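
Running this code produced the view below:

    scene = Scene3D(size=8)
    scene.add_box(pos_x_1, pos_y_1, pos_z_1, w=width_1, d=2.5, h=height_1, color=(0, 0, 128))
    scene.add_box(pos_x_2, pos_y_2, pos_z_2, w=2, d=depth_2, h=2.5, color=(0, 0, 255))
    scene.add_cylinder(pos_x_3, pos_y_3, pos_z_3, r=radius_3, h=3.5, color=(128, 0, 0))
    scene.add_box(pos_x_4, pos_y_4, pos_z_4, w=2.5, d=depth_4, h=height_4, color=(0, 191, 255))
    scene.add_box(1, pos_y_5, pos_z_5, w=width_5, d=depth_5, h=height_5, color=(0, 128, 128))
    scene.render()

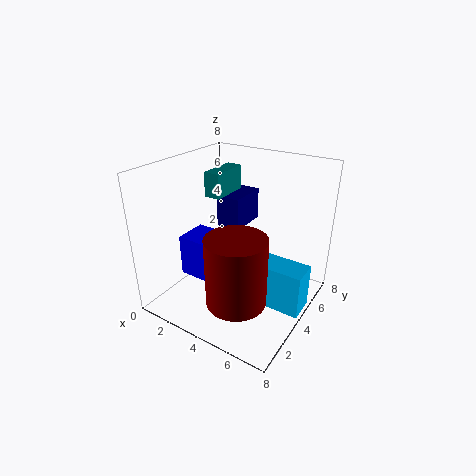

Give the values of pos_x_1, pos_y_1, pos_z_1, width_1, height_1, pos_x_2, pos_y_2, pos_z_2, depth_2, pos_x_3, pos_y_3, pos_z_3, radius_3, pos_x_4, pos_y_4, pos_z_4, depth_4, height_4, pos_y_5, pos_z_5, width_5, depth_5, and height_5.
pos_x_1 = 1.5, pos_y_1 = 5.5, pos_z_1 = 3.5, width_1 = 1.5, height_1 = 2, pos_x_2 = 0.5, pos_y_2 = 3, pos_z_2 = 1, depth_2 = 2, pos_x_3 = 5.5, pos_y_3 = 1.5, pos_z_3 = 2, radius_3 = 1.5, pos_x_4 = 5.5, pos_y_4 = 3.5, pos_z_4 = 0.5, depth_4 = 1.5, height_4 = 2.5, pos_y_5 = 5, pos_z_5 = 5.5, width_5 = 1, depth_5 = 2.5, height_5 = 1.5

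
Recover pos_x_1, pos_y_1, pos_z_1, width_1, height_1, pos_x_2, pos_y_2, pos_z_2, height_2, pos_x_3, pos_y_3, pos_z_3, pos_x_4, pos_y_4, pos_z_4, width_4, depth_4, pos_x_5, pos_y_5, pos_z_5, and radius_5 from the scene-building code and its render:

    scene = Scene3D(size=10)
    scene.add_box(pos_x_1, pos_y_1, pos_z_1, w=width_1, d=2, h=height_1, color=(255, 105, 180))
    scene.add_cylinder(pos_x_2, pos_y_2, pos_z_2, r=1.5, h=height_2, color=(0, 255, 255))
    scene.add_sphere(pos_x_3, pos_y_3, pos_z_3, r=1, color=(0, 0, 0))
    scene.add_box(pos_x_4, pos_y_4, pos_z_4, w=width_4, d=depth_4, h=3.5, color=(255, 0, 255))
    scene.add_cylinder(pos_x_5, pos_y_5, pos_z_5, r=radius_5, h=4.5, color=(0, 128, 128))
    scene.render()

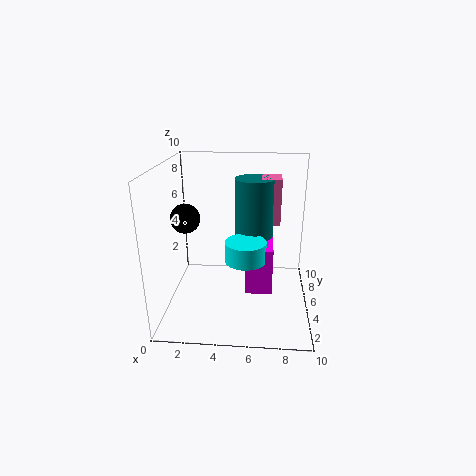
pos_x_1 = 6.5
pos_y_1 = 7.5
pos_z_1 = 5
width_1 = 1.5
height_1 = 3.5
pos_x_2 = 5.5
pos_y_2 = 5.5
pos_z_2 = 3
height_2 = 1.5
pos_x_3 = 1.5
pos_y_3 = 4.5
pos_z_3 = 6.5
pos_x_4 = 5.5
pos_y_4 = 5
pos_z_4 = 0.5
width_4 = 2
depth_4 = 3
pos_x_5 = 6
pos_y_5 = 8
pos_z_5 = 4
radius_5 = 1.5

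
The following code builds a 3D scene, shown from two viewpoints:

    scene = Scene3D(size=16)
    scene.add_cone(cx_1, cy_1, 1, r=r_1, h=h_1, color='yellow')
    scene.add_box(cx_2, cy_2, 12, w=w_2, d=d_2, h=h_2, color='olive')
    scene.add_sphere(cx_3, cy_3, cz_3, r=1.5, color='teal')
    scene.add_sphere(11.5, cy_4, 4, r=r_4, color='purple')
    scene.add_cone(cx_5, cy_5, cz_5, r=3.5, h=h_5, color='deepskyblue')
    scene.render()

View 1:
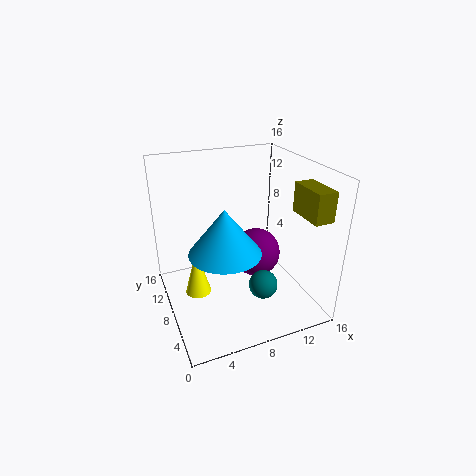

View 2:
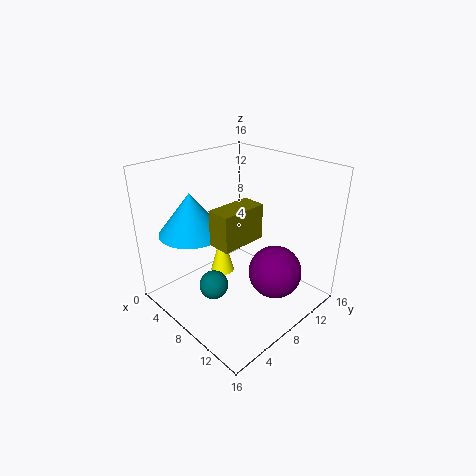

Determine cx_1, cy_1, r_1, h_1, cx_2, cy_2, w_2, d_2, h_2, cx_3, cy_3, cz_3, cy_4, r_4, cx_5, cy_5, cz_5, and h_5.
cx_1 = 3.5
cy_1 = 9.5
r_1 = 1.5
h_1 = 5.5
cx_2 = 12.5
cy_2 = 0.5
w_2 = 2
d_2 = 4
h_2 = 3
cx_3 = 9
cy_3 = 3.5
cz_3 = 4.5
cy_4 = 10.5
r_4 = 3
cx_5 = 5
cy_5 = 4
cz_5 = 9
h_5 = 4.5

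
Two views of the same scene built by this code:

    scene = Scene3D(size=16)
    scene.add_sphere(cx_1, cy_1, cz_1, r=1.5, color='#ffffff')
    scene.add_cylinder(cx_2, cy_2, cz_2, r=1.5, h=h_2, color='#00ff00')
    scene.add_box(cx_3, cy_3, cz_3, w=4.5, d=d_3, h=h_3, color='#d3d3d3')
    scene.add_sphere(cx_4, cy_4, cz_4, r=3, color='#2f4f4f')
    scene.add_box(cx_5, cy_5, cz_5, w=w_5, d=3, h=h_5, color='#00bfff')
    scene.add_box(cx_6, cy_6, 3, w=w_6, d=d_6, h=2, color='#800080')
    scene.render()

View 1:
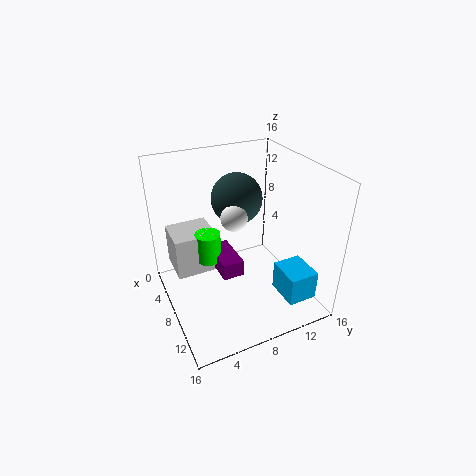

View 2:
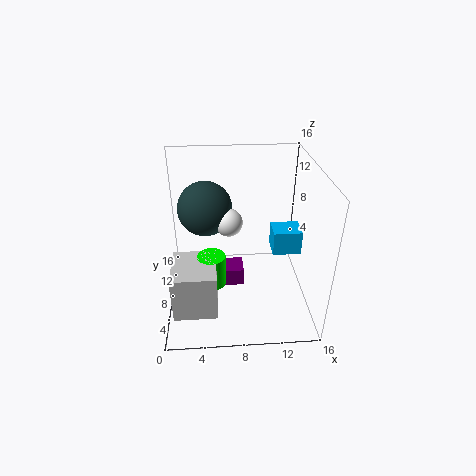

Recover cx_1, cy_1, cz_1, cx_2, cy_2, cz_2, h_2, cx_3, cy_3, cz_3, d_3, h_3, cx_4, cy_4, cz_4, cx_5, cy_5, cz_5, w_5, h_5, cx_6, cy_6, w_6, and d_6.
cx_1 = 7, cy_1 = 8, cz_1 = 10, cx_2 = 5, cy_2 = 5.5, cz_2 = 4, h_2 = 3.5, cx_3 = 1, cy_3 = 1.5, cz_3 = 2.5, d_3 = 5, h_3 = 5, cx_4 = 4.5, cy_4 = 9.5, cz_4 = 11, cx_5 = 12.5, cy_5 = 10, cz_5 = 4, w_5 = 3.5, h_5 = 3, cx_6 = 3.5, cy_6 = 6, w_6 = 5, d_6 = 2.5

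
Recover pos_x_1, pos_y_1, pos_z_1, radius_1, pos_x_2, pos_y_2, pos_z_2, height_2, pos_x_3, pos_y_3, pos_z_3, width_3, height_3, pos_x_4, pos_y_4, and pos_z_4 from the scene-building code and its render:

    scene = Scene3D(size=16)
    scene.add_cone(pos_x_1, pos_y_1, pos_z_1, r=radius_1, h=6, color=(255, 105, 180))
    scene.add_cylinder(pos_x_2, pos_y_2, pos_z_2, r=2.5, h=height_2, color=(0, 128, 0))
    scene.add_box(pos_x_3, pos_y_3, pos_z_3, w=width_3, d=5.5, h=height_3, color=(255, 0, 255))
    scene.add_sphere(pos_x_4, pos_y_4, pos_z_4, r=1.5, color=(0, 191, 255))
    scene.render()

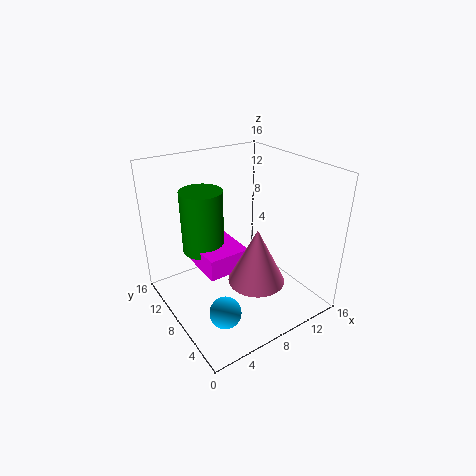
pos_x_1 = 8
pos_y_1 = 4.5
pos_z_1 = 4.5
radius_1 = 3
pos_x_2 = 6
pos_y_2 = 12.5
pos_z_2 = 5
height_2 = 7.5
pos_x_3 = 4.5
pos_y_3 = 8
pos_z_3 = 3.5
width_3 = 5
height_3 = 2.5
pos_x_4 = 2.5
pos_y_4 = 2
pos_z_4 = 4.5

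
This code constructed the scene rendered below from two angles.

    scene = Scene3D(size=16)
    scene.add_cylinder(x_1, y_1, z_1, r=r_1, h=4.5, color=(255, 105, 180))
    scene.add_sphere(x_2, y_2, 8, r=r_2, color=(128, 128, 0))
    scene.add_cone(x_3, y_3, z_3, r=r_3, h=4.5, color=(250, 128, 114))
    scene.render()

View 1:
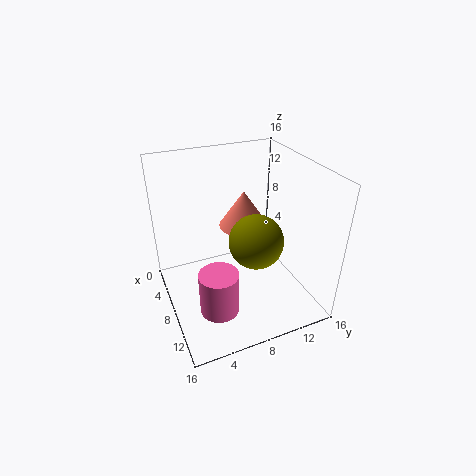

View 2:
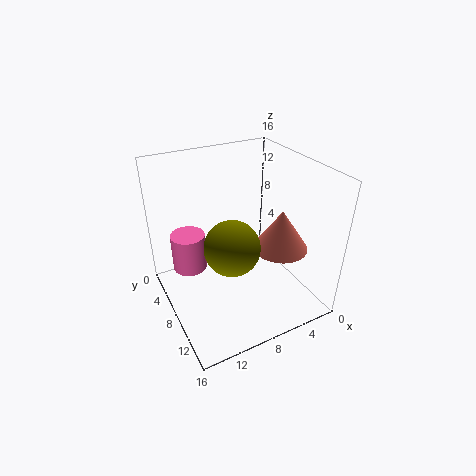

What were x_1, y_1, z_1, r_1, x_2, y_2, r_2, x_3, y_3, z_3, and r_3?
x_1 = 12.5; y_1 = 4; z_1 = 3; r_1 = 2; x_2 = 9.5; y_2 = 9.5; r_2 = 3; x_3 = 4; y_3 = 10.5; z_3 = 7; r_3 = 3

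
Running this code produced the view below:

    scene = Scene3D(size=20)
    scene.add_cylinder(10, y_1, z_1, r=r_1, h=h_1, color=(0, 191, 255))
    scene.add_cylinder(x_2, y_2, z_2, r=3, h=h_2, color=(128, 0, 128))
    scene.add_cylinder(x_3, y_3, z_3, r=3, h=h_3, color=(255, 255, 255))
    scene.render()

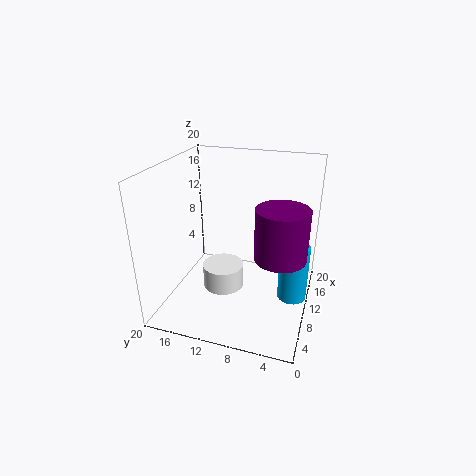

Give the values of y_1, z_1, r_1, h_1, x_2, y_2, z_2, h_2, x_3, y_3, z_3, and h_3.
y_1 = 2; z_1 = 2; r_1 = 2; h_1 = 8; x_2 = 4; y_2 = 3; z_2 = 11.5; h_2 = 6; x_3 = 10.5; y_3 = 12.5; z_3 = 1.5; h_3 = 3.5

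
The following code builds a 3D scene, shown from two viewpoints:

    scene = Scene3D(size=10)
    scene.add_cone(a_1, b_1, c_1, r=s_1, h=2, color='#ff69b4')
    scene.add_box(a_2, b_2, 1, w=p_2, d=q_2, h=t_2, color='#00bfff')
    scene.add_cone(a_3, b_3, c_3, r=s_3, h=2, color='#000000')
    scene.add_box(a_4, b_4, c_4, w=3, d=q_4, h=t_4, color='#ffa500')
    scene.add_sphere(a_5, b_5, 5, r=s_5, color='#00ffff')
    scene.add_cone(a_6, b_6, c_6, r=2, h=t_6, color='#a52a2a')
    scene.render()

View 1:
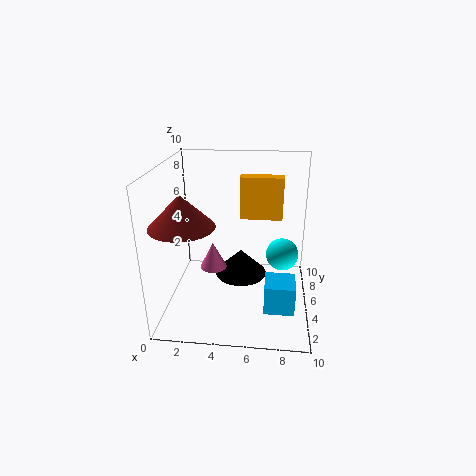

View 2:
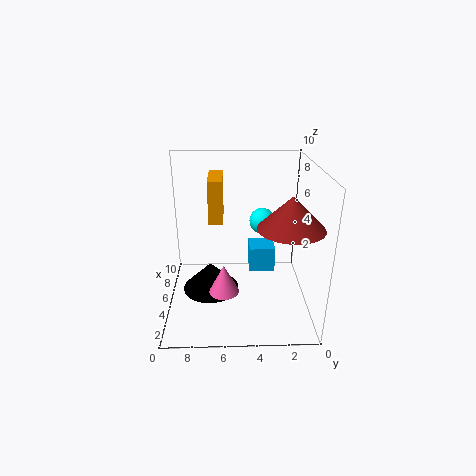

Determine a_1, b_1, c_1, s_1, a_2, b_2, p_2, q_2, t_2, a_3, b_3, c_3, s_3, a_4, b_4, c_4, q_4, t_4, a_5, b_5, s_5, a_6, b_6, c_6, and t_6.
a_1 = 3, b_1 = 6, c_1 = 2, s_1 = 1, a_2 = 7, b_2 = 2, p_2 = 2, q_2 = 2, t_2 = 2, a_3 = 5, b_3 = 7, c_3 = 1, s_3 = 2, a_4 = 5, b_4 = 6, c_4 = 6, q_4 = 1, t_4 = 3, a_5 = 8, b_5 = 3, s_5 = 1, a_6 = 2, b_6 = 2, c_6 = 7, t_6 = 2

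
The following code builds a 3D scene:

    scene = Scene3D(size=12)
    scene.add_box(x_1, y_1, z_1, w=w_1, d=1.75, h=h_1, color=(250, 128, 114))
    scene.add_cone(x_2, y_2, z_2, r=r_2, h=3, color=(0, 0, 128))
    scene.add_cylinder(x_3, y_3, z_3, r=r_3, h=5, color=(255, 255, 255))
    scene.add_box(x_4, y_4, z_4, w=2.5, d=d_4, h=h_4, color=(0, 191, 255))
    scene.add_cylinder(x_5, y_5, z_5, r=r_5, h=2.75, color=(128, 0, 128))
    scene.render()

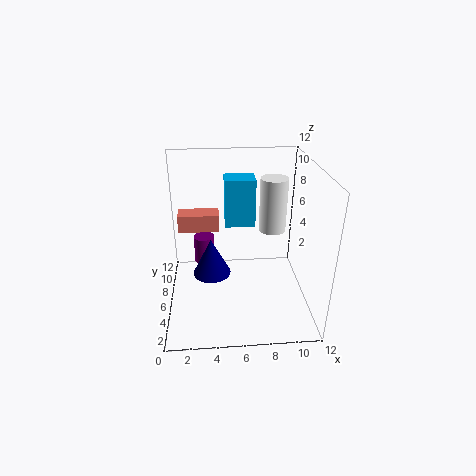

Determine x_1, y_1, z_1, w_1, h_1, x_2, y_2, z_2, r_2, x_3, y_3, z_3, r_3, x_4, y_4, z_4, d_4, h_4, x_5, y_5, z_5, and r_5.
x_1 = 1, y_1 = 7.25, z_1 = 6, w_1 = 3.5, h_1 = 1.5, x_2 = 3.75, y_2 = 4.5, z_2 = 3.75, r_2 = 1.5, x_3 = 9.5, y_3 = 9.25, z_3 = 5, r_3 = 1.25, x_4 = 5, y_4 = 6.5, z_4 = 6.75, d_4 = 2, h_4 = 4, x_5 = 3, y_5 = 10.75, z_5 = 1, r_5 = 1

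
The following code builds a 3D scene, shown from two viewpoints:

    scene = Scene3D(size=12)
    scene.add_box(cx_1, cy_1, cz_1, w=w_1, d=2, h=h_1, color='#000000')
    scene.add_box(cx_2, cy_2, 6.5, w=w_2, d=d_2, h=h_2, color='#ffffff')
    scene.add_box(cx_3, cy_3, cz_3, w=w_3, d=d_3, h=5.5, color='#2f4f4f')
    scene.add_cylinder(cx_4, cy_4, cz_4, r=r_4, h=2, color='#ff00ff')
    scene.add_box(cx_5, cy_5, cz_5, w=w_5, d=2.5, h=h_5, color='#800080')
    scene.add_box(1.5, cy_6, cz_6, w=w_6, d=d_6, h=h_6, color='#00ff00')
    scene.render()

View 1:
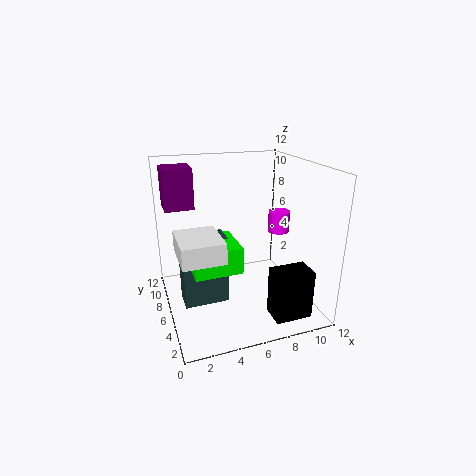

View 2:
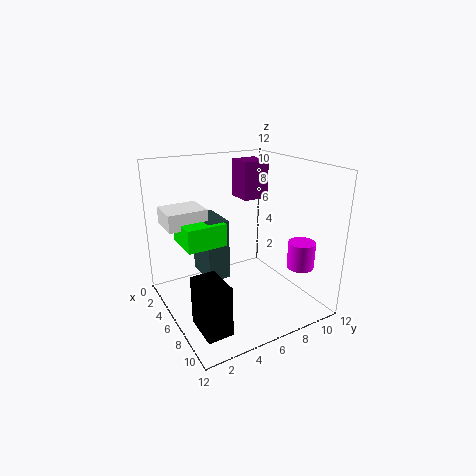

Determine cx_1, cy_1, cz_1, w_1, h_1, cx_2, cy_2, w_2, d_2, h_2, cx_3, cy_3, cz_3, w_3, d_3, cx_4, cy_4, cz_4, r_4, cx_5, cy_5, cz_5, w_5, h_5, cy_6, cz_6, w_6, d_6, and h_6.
cx_1 = 7.5
cy_1 = 1
cz_1 = 0.5
w_1 = 3
h_1 = 4
cx_2 = 0.5
cy_2 = 1
w_2 = 3
d_2 = 3.5
h_2 = 1.5
cx_3 = 1
cy_3 = 4
cz_3 = 1.5
w_3 = 3.5
d_3 = 2
cx_4 = 11
cy_4 = 8.5
cz_4 = 5
r_4 = 1
cx_5 = 0.5
cy_5 = 8.5
cz_5 = 8
w_5 = 2.5
h_5 = 3.5
cy_6 = 2
cz_6 = 5
w_6 = 3.5
d_6 = 3.5
h_6 = 2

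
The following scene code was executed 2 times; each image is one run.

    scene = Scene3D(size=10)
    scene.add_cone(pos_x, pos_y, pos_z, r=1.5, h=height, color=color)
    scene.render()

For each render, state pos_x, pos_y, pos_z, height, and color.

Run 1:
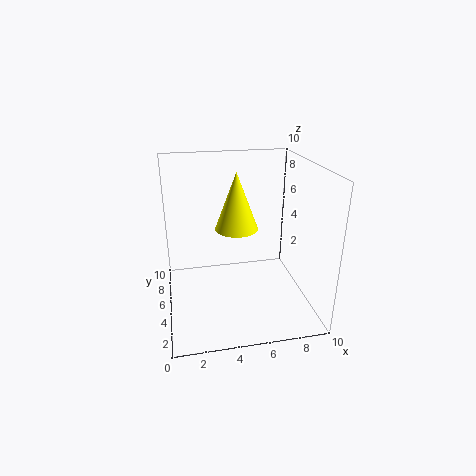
pos_x = 5
pos_y = 5.5
pos_z = 5.5
height = 4
color = 'yellow'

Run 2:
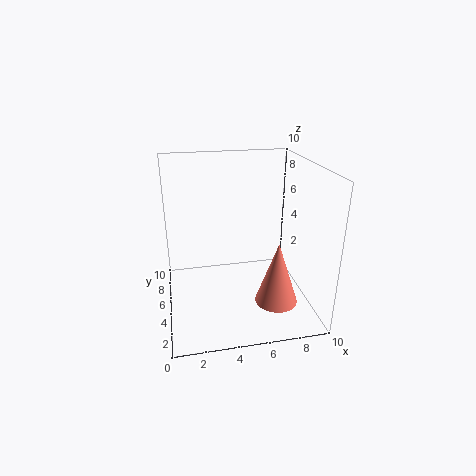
pos_x = 7.5
pos_y = 3.5
pos_z = 0.5
height = 4.5
color = 'salmon'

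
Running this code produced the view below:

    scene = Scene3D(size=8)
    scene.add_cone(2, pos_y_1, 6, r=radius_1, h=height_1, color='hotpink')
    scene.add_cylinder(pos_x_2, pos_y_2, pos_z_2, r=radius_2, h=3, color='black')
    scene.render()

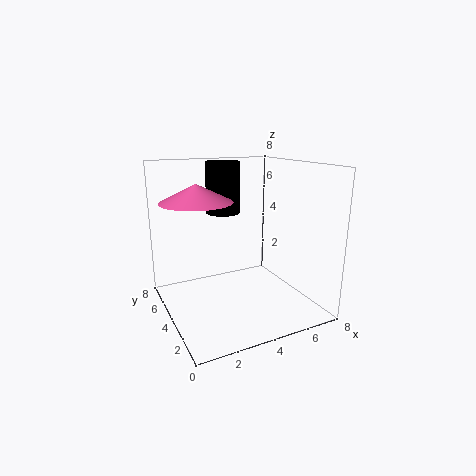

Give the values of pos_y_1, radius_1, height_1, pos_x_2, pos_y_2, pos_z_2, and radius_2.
pos_y_1 = 5; radius_1 = 2; height_1 = 1; pos_x_2 = 4; pos_y_2 = 6; pos_z_2 = 5; radius_2 = 1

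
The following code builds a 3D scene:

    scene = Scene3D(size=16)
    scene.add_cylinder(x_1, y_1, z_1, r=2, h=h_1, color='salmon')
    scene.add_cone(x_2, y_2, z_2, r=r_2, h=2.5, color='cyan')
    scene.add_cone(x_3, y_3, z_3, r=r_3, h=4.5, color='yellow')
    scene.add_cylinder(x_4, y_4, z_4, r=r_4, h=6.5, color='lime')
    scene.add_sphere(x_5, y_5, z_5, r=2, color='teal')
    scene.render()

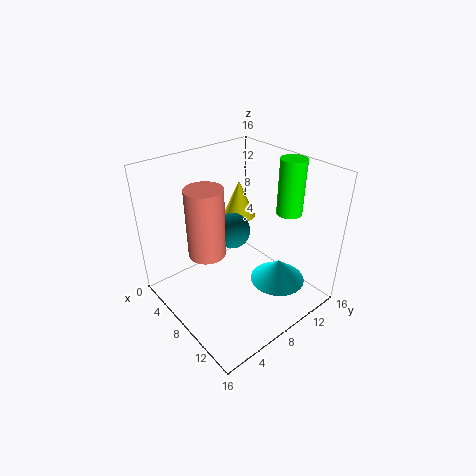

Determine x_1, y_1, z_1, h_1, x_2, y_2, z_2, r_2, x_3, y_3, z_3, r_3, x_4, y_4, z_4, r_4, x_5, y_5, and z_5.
x_1 = 7; y_1 = 4.5; z_1 = 7; h_1 = 7.5; x_2 = 12; y_2 = 10.5; z_2 = 3.5; r_2 = 3; x_3 = 4; y_3 = 11.5; z_3 = 8; r_3 = 2; x_4 = 9.5; y_4 = 14.5; z_4 = 9.5; r_4 = 1.5; x_5 = 7; y_5 = 8; z_5 = 8.5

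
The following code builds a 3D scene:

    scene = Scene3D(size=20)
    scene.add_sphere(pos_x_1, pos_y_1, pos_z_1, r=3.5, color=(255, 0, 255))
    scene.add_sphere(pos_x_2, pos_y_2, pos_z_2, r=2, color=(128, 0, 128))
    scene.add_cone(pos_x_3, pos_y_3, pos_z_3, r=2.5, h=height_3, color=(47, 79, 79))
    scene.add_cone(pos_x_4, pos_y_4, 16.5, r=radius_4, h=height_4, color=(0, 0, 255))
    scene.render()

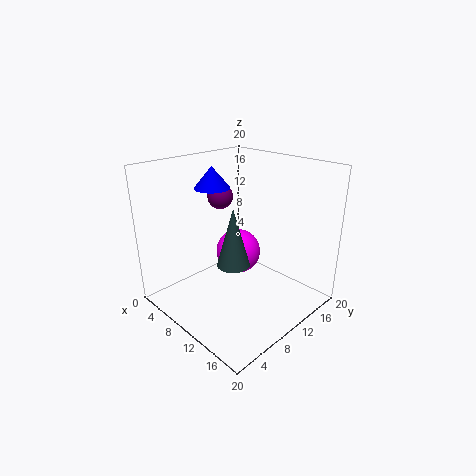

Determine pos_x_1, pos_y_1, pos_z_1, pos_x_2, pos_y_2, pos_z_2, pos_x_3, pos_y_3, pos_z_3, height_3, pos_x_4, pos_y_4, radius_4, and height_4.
pos_x_1 = 6; pos_y_1 = 14; pos_z_1 = 5; pos_x_2 = 2.5; pos_y_2 = 13.5; pos_z_2 = 13.5; pos_x_3 = 8; pos_y_3 = 11; pos_z_3 = 4.5; height_3 = 9; pos_x_4 = 6; pos_y_4 = 9; radius_4 = 2.5; height_4 = 3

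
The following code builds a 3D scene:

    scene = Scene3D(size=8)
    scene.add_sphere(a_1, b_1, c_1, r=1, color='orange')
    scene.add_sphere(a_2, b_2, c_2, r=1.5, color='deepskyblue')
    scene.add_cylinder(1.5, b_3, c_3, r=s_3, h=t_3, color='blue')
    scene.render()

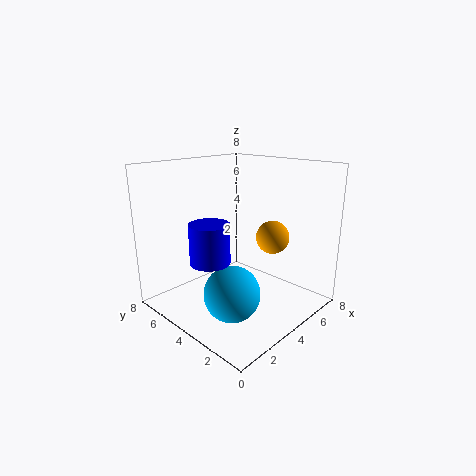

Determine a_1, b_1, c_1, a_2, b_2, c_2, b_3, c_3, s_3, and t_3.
a_1 = 6.5, b_1 = 3.5, c_1 = 3.5, a_2 = 2.5, b_2 = 3, c_2 = 1.5, b_3 = 3.5, c_3 = 3.5, s_3 = 1, t_3 = 2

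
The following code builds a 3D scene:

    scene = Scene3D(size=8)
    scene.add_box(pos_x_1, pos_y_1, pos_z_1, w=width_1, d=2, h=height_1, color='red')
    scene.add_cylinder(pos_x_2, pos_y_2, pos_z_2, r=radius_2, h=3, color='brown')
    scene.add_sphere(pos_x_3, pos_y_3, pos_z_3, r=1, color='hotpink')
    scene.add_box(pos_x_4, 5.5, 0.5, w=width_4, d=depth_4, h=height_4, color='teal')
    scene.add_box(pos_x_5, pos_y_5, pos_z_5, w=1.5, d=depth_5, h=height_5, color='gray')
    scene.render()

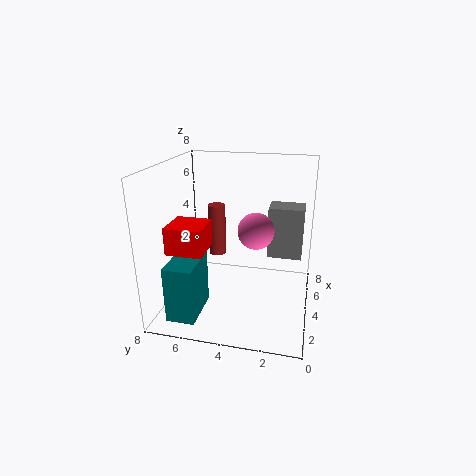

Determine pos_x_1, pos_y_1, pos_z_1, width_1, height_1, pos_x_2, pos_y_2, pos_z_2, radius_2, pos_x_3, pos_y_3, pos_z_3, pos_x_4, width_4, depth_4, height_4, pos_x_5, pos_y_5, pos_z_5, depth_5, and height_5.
pos_x_1 = 2, pos_y_1 = 5.5, pos_z_1 = 3.5, width_1 = 2, height_1 = 1.5, pos_x_2 = 5, pos_y_2 = 5.5, pos_z_2 = 2.5, radius_2 = 0.5, pos_x_3 = 4, pos_y_3 = 3, pos_z_3 = 4.5, pos_x_4 = 0.5, width_4 = 2.5, depth_4 = 1.5, height_4 = 3, pos_x_5 = 5, pos_y_5 = 0.5, pos_z_5 = 2.5, depth_5 = 2, height_5 = 3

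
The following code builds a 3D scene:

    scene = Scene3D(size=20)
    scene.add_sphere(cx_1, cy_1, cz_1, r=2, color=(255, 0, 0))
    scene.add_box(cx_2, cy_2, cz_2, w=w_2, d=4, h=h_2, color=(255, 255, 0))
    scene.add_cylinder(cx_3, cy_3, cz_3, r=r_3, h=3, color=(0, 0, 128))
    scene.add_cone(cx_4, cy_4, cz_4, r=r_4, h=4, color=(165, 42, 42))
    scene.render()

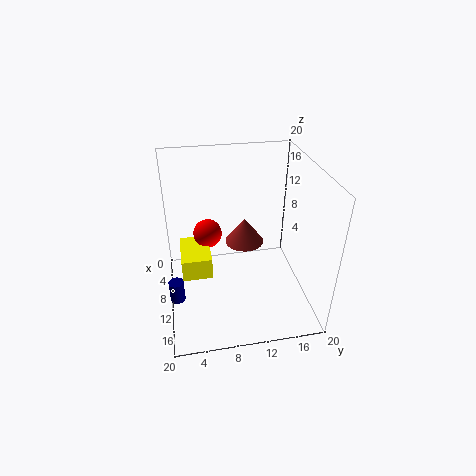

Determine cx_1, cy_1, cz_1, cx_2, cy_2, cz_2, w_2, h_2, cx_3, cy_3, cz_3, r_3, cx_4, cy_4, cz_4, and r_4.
cx_1 = 8; cy_1 = 6; cz_1 = 10; cx_2 = 7; cy_2 = 2; cz_2 = 6; w_2 = 6; h_2 = 3; cx_3 = 13; cy_3 = 1; cz_3 = 3; r_3 = 1; cx_4 = 5; cy_4 = 12; cz_4 = 6; r_4 = 3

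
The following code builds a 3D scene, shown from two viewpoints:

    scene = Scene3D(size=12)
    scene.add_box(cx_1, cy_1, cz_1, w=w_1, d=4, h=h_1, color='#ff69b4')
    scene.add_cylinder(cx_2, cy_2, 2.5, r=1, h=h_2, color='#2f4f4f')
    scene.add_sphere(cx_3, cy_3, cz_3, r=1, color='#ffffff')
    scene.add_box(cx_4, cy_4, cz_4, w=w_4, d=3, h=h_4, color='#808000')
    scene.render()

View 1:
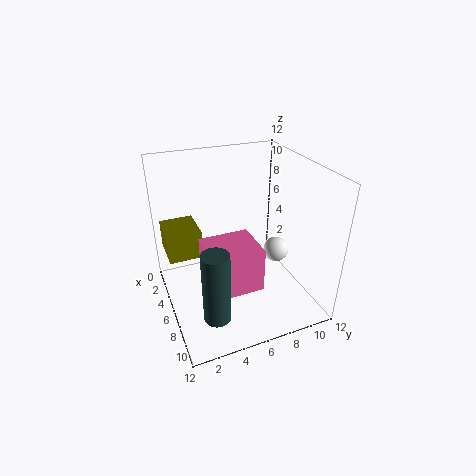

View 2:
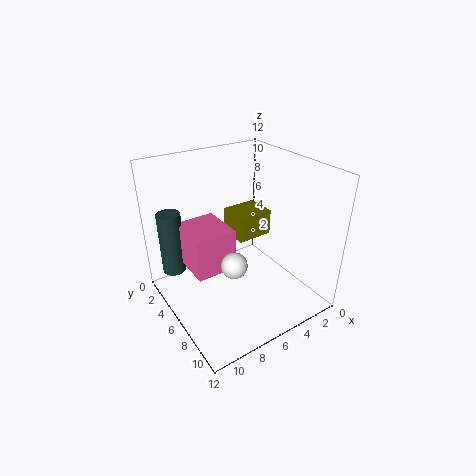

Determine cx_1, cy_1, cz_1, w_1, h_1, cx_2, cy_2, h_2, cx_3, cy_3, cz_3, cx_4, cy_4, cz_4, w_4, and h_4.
cx_1 = 6.5, cy_1 = 2.5, cz_1 = 3.5, w_1 = 3.5, h_1 = 3.5, cx_2 = 10.5, cy_2 = 2.5, h_2 = 5.5, cx_3 = 8, cy_3 = 8.5, cz_3 = 5.5, cx_4 = 0.5, cy_4 = 0.5, cz_4 = 3.5, w_4 = 3.5, h_4 = 2.5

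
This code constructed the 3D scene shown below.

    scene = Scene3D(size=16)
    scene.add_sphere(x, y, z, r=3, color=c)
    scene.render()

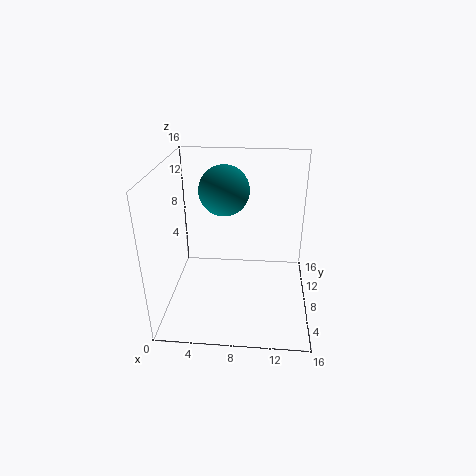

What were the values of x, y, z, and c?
x = 6
y = 12
z = 12
c = 'teal'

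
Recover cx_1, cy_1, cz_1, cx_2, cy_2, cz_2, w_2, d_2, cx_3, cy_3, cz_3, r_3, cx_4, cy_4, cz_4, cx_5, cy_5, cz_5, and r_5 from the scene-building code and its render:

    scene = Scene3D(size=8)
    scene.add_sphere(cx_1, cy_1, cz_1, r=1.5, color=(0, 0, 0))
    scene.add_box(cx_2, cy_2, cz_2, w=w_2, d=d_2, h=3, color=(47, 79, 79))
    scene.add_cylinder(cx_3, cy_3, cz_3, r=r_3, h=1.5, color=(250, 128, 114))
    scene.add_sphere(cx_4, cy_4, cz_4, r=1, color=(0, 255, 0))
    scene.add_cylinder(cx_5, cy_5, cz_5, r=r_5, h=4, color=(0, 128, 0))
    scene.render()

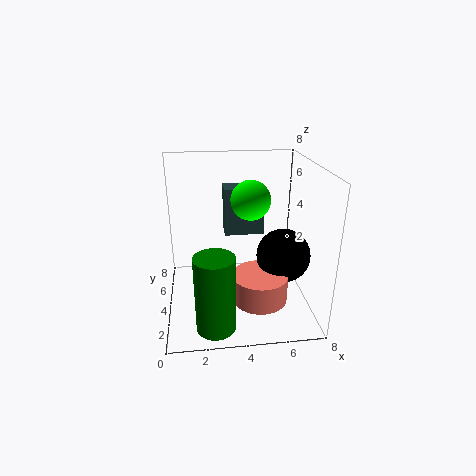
cx_1 = 6.5
cy_1 = 3.5
cz_1 = 3
cx_2 = 3.5
cy_2 = 6.5
cz_2 = 3
w_2 = 2.5
d_2 = 1.5
cx_3 = 5
cy_3 = 2.5
cz_3 = 1
r_3 = 1.5
cx_4 = 4.5
cy_4 = 3
cz_4 = 6.5
cx_5 = 2.5
cy_5 = 1
cz_5 = 0.5
r_5 = 1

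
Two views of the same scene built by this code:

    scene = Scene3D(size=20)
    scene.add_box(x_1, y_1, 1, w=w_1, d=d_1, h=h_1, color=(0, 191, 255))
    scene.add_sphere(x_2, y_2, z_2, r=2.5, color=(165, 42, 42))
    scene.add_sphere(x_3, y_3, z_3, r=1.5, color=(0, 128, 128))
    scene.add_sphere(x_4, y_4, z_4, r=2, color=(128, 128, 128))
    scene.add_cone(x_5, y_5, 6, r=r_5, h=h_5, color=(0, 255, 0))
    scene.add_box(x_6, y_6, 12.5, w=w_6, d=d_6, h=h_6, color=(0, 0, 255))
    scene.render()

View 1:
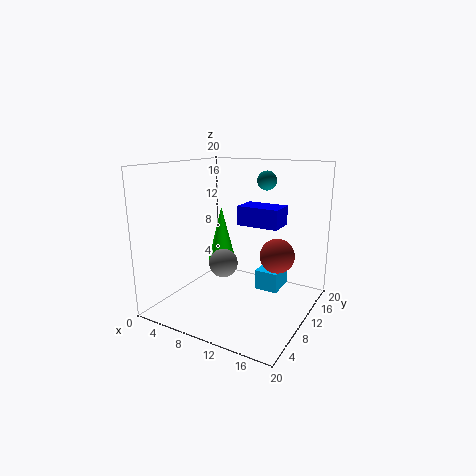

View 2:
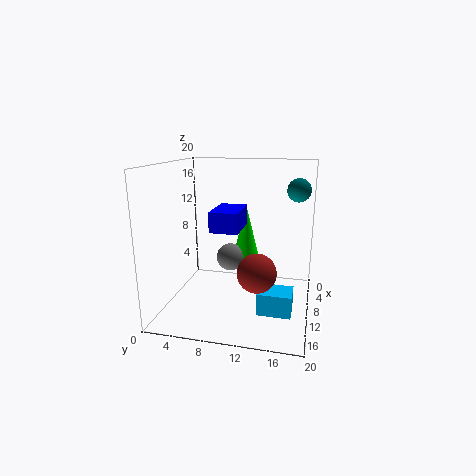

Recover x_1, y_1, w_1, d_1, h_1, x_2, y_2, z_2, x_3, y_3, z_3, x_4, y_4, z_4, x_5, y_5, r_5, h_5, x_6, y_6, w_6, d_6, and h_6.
x_1 = 11
y_1 = 13.5
w_1 = 3.5
d_1 = 4.5
h_1 = 3
x_2 = 14.5
y_2 = 13.5
z_2 = 7
x_3 = 10.5
y_3 = 18
z_3 = 17
x_4 = 8.5
y_4 = 8.5
z_4 = 6.5
x_5 = 7
y_5 = 10.5
r_5 = 2
h_5 = 8
x_6 = 11
y_6 = 8
w_6 = 5.5
d_6 = 3.5
h_6 = 2.5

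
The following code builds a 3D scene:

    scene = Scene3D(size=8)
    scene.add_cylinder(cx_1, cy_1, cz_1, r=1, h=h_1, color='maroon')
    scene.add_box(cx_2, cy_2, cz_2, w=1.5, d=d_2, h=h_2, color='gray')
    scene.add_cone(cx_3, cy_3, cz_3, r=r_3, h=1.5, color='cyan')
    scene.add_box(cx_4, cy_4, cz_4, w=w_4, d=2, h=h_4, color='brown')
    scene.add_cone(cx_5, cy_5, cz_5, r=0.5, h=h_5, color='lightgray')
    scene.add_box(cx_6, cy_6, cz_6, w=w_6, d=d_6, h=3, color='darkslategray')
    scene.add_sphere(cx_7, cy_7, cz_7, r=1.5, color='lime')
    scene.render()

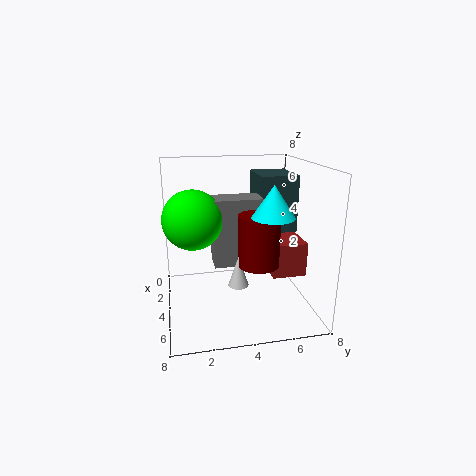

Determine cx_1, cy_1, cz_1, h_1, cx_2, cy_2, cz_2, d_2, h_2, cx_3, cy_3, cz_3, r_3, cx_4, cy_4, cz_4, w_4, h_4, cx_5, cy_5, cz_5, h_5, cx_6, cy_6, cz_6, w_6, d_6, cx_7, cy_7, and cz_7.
cx_1 = 6.5; cy_1 = 4.5; cz_1 = 3.5; h_1 = 2.5; cx_2 = 4; cy_2 = 2.5; cz_2 = 3; d_2 = 2.5; h_2 = 3.5; cx_3 = 7; cy_3 = 5; cz_3 = 6; r_3 = 1; cx_4 = 2; cy_4 = 6; cz_4 = 1.5; w_4 = 2.5; h_4 = 2; cx_5 = 6.5; cy_5 = 3.5; cz_5 = 2.5; h_5 = 1.5; cx_6 = 2.5; cy_6 = 5; cz_6 = 4.5; w_6 = 2.5; d_6 = 2; cx_7 = 5; cy_7 = 1.5; cz_7 = 5.5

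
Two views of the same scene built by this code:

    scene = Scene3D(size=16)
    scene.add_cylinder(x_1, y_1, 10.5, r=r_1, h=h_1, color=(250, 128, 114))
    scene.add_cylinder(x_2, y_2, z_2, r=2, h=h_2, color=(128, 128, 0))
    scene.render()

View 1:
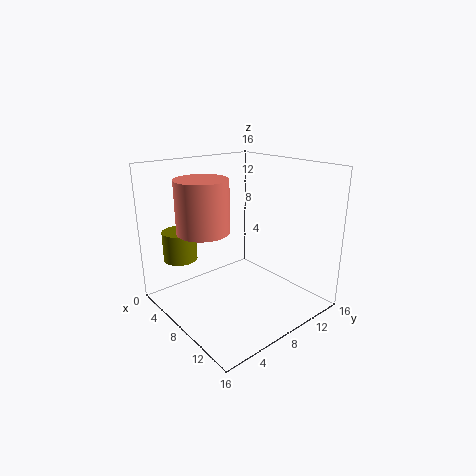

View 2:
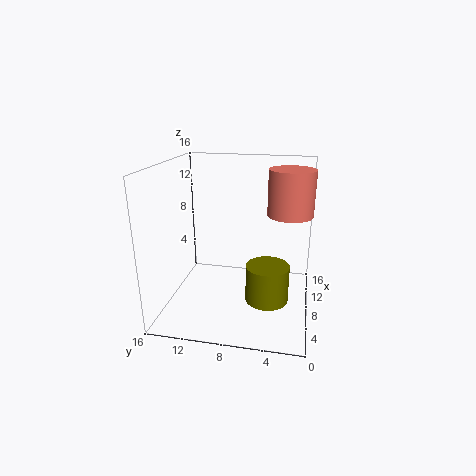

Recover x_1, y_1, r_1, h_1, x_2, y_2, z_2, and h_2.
x_1 = 9.5
y_1 = 2.5
r_1 = 2.5
h_1 = 5
x_2 = 2
y_2 = 4
z_2 = 4.5
h_2 = 3.5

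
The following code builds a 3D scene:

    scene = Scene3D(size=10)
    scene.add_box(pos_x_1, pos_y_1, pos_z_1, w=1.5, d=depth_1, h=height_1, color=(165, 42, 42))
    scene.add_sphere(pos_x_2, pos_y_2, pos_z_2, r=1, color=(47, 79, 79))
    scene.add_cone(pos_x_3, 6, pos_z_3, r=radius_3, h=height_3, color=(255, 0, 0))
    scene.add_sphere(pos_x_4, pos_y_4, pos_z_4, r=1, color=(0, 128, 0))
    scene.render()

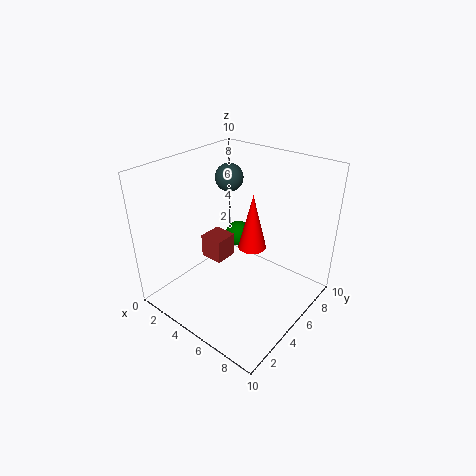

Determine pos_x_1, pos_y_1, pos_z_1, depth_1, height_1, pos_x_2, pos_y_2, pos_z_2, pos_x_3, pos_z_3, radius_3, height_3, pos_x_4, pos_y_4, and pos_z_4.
pos_x_1 = 4; pos_y_1 = 2.5; pos_z_1 = 4.5; depth_1 = 1.5; height_1 = 1.5; pos_x_2 = 3; pos_y_2 = 6.5; pos_z_2 = 8.5; pos_x_3 = 5.5; pos_z_3 = 4; radius_3 = 1; height_3 = 4; pos_x_4 = 3; pos_y_4 = 7.5; pos_z_4 = 3.5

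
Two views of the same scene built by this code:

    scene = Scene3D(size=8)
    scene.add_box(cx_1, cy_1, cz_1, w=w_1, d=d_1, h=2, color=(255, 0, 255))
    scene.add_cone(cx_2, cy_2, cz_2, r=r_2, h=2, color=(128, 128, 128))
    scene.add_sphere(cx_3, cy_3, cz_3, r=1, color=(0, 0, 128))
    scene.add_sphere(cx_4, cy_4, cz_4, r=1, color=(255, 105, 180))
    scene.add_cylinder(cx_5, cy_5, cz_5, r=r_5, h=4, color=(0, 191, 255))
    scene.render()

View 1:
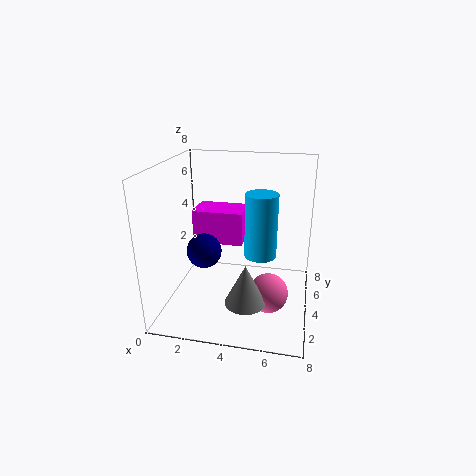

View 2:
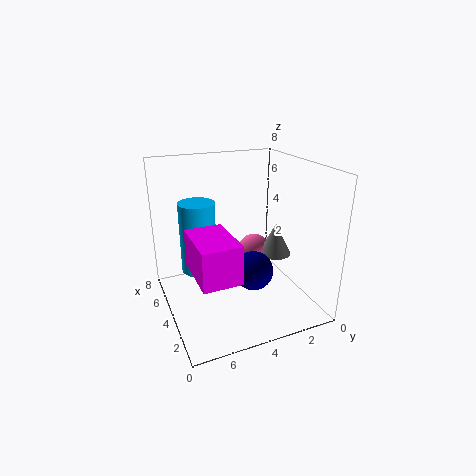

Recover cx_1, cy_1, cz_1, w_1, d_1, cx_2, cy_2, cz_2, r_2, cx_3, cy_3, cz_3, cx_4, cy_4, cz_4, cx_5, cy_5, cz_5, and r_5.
cx_1 = 1
cy_1 = 5
cz_1 = 3
w_1 = 3
d_1 = 2
cx_2 = 5
cy_2 = 1
cz_2 = 2
r_2 = 1
cx_3 = 2
cy_3 = 4
cz_3 = 3
cx_4 = 6
cy_4 = 2
cz_4 = 2
cx_5 = 5
cy_5 = 6
cz_5 = 2
r_5 = 1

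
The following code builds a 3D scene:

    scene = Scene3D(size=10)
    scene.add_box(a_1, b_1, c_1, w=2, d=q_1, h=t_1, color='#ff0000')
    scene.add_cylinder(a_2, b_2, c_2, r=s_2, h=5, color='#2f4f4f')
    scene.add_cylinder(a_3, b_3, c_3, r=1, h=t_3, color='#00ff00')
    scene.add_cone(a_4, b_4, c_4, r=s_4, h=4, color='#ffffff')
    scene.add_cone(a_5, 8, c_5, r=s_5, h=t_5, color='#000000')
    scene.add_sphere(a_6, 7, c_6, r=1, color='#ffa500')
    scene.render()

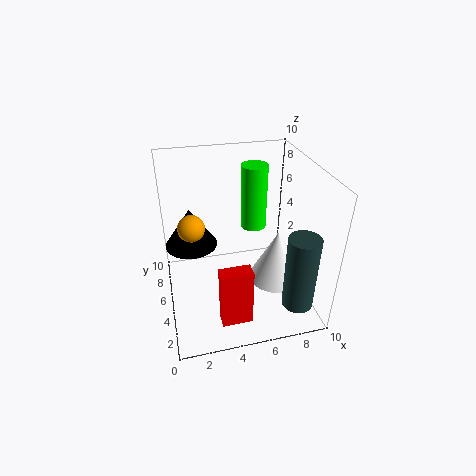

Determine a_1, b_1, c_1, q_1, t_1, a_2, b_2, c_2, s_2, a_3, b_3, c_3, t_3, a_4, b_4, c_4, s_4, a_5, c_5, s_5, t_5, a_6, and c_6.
a_1 = 3
b_1 = 1
c_1 = 1
q_1 = 1
t_1 = 4
a_2 = 8
b_2 = 1
c_2 = 2
s_2 = 1
a_3 = 7
b_3 = 8
c_3 = 4
t_3 = 5
a_4 = 8
b_4 = 5
c_4 = 1
s_4 = 2
a_5 = 2
c_5 = 3
s_5 = 2
t_5 = 3
a_6 = 2
c_6 = 5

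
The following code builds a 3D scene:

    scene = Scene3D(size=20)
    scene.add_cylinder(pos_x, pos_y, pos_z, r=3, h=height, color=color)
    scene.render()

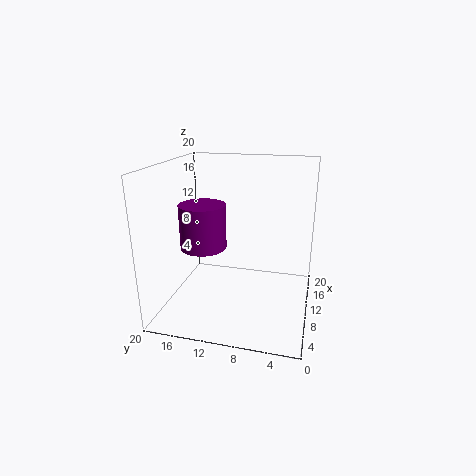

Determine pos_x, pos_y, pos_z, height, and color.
pos_x = 6.5
pos_y = 13.75
pos_z = 9.75
height = 5.75
color = 'purple'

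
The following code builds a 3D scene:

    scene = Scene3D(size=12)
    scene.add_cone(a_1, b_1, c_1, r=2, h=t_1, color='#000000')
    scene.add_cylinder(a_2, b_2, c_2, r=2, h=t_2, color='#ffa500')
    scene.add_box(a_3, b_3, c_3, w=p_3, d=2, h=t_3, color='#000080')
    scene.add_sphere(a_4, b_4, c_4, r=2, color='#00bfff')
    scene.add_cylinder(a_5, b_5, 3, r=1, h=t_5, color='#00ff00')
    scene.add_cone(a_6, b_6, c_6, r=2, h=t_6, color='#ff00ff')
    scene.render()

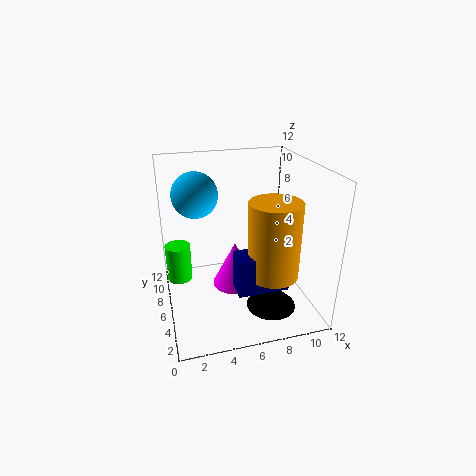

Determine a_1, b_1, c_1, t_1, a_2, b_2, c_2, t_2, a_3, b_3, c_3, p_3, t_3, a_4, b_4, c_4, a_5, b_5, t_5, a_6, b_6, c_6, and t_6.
a_1 = 8; b_1 = 3; c_1 = 1; t_1 = 2; a_2 = 8; b_2 = 3; c_2 = 4; t_2 = 6; a_3 = 5; b_3 = 2; c_3 = 3; p_3 = 4; t_3 = 3; a_4 = 3; b_4 = 9; c_4 = 9; a_5 = 1; b_5 = 6; t_5 = 3; a_6 = 6; b_6 = 7; c_6 = 1; t_6 = 4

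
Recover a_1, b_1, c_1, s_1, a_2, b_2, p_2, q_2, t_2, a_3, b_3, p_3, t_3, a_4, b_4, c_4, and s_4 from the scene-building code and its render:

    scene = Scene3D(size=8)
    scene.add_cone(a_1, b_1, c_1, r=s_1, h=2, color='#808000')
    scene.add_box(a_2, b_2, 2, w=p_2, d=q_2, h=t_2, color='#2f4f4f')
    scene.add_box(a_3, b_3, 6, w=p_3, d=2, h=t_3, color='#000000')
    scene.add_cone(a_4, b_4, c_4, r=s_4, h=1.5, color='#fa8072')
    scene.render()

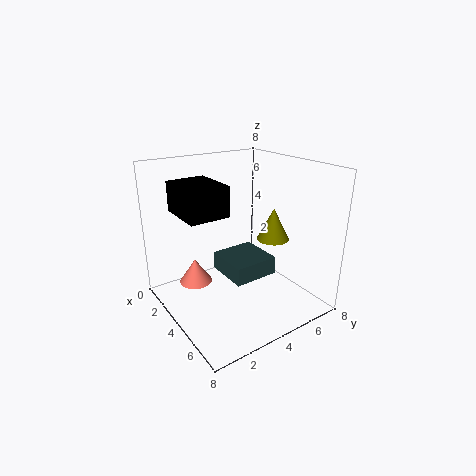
a_1 = 3.5, b_1 = 7, c_1 = 3, s_1 = 1, a_2 = 3, b_2 = 3, p_2 = 2.5, q_2 = 2.5, t_2 = 1, a_3 = 3, b_3 = 0.5, p_3 = 2.5, t_3 = 1.5, a_4 = 1.5, b_4 = 2.5, c_4 = 0.5, s_4 = 1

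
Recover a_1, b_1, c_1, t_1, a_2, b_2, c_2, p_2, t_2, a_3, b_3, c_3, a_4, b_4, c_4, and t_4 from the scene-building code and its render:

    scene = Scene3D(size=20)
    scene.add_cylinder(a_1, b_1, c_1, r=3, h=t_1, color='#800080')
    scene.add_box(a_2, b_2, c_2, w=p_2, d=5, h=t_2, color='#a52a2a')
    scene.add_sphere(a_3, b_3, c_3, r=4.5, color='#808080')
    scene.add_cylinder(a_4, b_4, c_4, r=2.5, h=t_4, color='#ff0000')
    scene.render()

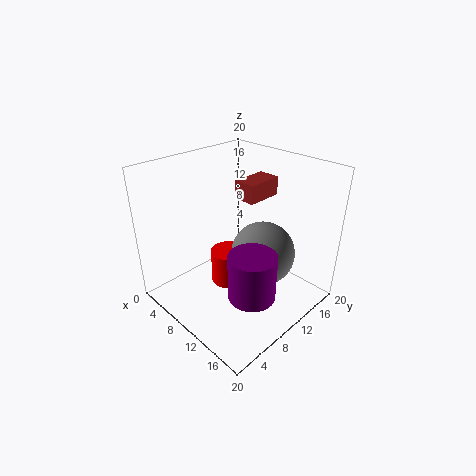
a_1 = 16, b_1 = 6.5, c_1 = 5.5, t_1 = 6, a_2 = 9, b_2 = 10.5, c_2 = 15.5, p_2 = 3, t_2 = 2.5, a_3 = 12.5, b_3 = 12.5, c_3 = 7.5, a_4 = 8.5, b_4 = 9.5, c_4 = 2.5, t_4 = 5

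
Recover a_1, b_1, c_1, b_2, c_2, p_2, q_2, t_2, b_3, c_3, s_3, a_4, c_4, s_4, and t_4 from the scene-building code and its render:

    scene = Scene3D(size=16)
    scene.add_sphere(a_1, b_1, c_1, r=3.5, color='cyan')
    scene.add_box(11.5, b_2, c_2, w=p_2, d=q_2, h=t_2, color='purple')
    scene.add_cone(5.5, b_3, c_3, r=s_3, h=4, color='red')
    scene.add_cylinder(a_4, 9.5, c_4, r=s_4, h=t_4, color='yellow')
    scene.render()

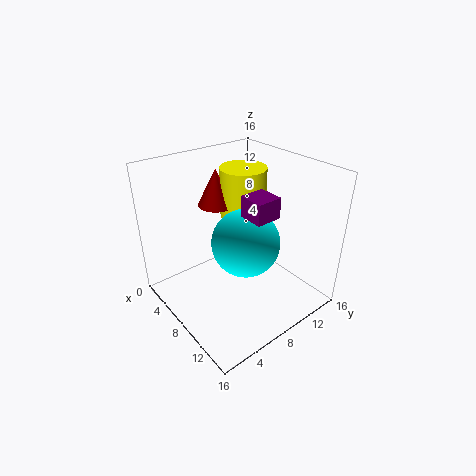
a_1 = 10.5, b_1 = 7, c_1 = 9, b_2 = 5.5, c_2 = 13, p_2 = 2.5, q_2 = 2.5, t_2 = 2, b_3 = 7, c_3 = 11.5, s_3 = 2, a_4 = 7, c_4 = 10, s_4 = 2.5, t_4 = 5.5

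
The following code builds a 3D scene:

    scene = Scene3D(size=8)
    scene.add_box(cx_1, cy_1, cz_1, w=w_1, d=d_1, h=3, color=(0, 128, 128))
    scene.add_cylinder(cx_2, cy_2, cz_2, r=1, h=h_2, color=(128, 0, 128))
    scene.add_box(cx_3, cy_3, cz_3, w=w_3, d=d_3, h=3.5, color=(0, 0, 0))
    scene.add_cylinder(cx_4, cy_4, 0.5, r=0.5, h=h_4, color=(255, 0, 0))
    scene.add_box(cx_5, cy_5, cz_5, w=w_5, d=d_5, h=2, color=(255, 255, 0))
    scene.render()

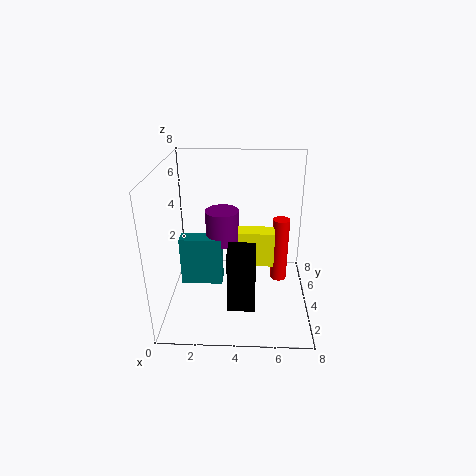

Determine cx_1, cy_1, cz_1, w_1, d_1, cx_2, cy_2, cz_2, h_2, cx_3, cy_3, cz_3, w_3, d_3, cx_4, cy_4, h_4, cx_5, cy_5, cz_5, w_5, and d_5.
cx_1 = 0.5, cy_1 = 4.5, cz_1 = 0.5, w_1 = 2.5, d_1 = 1, cx_2 = 3, cy_2 = 5.5, cz_2 = 3, h_2 = 2, cx_3 = 3.5, cy_3 = 2, cz_3 = 0.5, w_3 = 1.5, d_3 = 1.5, cx_4 = 6.5, cy_4 = 5.5, h_4 = 4, cx_5 = 4, cy_5 = 3.5, cz_5 = 2.5, w_5 = 2, d_5 = 1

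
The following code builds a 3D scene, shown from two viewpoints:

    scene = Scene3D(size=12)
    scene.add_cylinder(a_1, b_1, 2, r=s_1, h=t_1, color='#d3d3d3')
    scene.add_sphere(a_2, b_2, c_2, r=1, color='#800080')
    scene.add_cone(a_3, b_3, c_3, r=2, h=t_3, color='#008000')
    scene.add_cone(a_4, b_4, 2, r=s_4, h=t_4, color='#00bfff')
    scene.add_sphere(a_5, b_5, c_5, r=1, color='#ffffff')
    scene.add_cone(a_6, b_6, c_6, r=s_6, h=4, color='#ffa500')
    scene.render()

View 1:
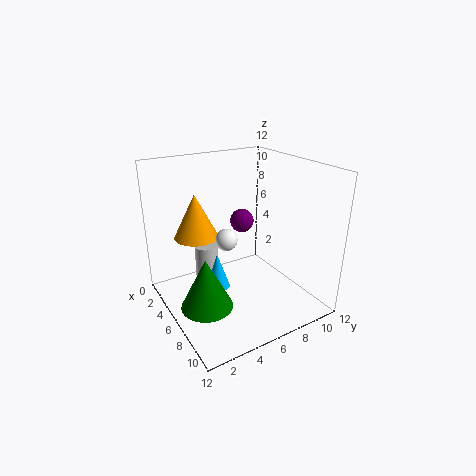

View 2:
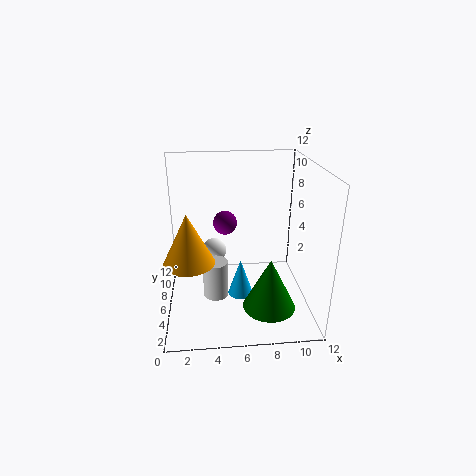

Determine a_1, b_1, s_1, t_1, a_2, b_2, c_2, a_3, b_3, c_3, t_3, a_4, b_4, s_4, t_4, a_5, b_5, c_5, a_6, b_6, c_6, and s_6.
a_1 = 4; b_1 = 4; s_1 = 1; t_1 = 3; a_2 = 5; b_2 = 7; c_2 = 7; a_3 = 8; b_3 = 2; c_3 = 2; t_3 = 4; a_4 = 6; b_4 = 4; s_4 = 1; t_4 = 3; a_5 = 4; b_5 = 6; c_5 = 5; a_6 = 2; b_6 = 4; c_6 = 5; s_6 = 2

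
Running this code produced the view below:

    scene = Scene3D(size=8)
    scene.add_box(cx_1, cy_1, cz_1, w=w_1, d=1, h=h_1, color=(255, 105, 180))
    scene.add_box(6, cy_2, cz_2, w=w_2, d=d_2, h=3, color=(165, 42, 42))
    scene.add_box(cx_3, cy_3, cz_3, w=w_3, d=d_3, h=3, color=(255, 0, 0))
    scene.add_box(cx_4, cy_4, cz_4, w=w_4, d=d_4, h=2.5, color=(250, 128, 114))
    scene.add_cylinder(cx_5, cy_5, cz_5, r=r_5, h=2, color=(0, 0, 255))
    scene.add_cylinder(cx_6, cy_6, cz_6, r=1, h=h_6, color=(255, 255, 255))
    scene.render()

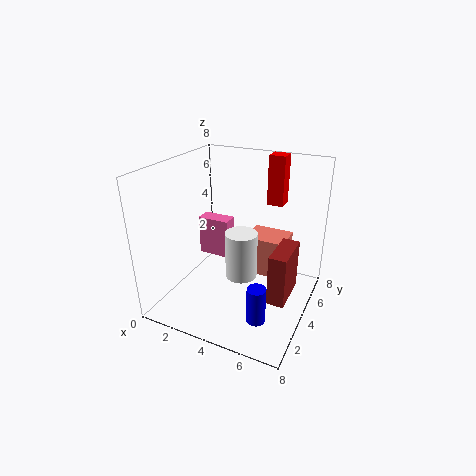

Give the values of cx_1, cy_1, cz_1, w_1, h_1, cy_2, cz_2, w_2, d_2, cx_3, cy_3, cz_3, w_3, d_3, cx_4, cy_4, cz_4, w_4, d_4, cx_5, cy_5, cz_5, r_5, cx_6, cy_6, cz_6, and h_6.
cx_1 = 0.5, cy_1 = 5.5, cz_1 = 1.5, w_1 = 2, h_1 = 2.5, cy_2 = 3.5, cz_2 = 0.5, w_2 = 1, d_2 = 2.5, cx_3 = 4.5, cy_3 = 7, cz_3 = 5, w_3 = 1, d_3 = 1, cx_4 = 3.5, cy_4 = 6, cz_4 = 0.5, w_4 = 2.5, d_4 = 2, cx_5 = 6, cy_5 = 2, cz_5 = 0.5, r_5 = 0.5, cx_6 = 3.5, cy_6 = 5.5, cz_6 = 0.5, h_6 = 3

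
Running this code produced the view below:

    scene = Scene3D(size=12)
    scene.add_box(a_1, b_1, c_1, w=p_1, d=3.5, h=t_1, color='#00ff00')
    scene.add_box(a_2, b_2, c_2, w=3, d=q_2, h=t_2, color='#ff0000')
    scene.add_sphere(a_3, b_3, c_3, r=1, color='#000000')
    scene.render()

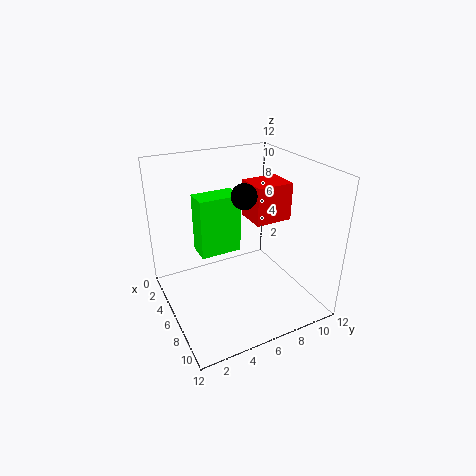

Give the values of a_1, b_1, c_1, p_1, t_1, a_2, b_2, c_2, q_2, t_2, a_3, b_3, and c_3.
a_1 = 3.5; b_1 = 3; c_1 = 4.5; p_1 = 2; t_1 = 5; a_2 = 2; b_2 = 8.5; c_2 = 6; q_2 = 3.5; t_2 = 3.5; a_3 = 7; b_3 = 6; c_3 = 10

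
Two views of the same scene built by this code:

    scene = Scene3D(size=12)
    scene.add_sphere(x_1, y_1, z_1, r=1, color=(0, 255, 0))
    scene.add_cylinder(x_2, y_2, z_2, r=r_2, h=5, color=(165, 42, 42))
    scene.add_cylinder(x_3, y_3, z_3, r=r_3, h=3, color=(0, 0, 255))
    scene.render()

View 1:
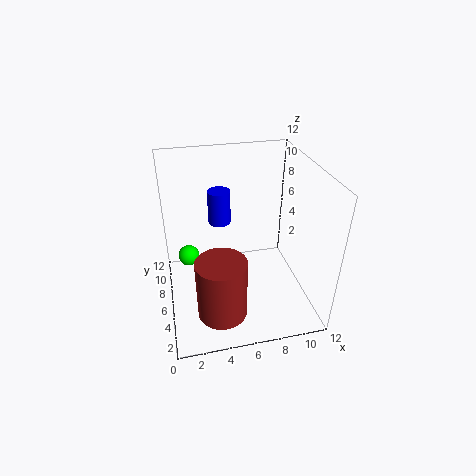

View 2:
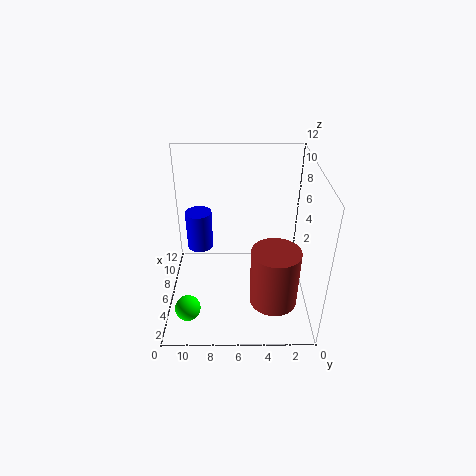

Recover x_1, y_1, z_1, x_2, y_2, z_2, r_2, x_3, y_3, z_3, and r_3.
x_1 = 2
y_1 = 10
z_1 = 2
x_2 = 4
y_2 = 3
z_2 = 1
r_2 = 2
x_3 = 5
y_3 = 9
z_3 = 6
r_3 = 1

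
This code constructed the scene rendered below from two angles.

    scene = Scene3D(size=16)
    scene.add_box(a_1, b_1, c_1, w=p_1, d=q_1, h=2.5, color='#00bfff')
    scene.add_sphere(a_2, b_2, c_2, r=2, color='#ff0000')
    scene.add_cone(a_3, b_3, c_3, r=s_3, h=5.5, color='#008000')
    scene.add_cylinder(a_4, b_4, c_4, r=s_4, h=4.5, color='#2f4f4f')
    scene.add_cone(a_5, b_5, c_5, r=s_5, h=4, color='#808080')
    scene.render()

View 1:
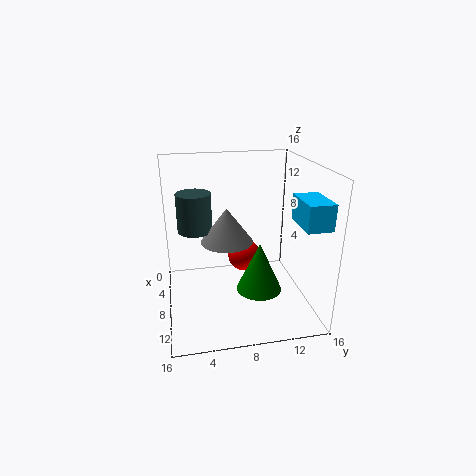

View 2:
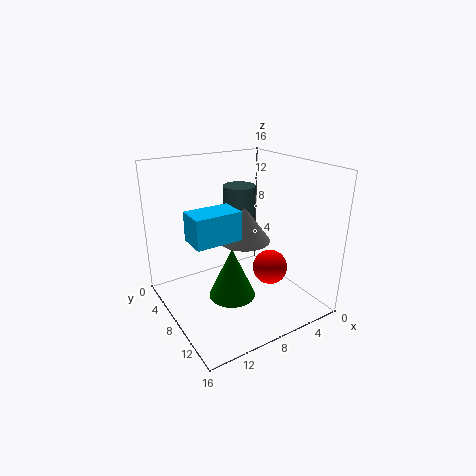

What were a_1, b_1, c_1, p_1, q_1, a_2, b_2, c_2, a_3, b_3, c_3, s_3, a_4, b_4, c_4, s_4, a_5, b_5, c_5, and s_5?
a_1 = 12, b_1 = 12.5, c_1 = 11.5, p_1 = 4, q_1 = 2.5, a_2 = 4.5, b_2 = 9.5, c_2 = 4, a_3 = 10, b_3 = 10, c_3 = 2.5, s_3 = 2.5, a_4 = 5, b_4 = 3.5, c_4 = 8, s_4 = 2, a_5 = 6.5, b_5 = 7, c_5 = 7, s_5 = 3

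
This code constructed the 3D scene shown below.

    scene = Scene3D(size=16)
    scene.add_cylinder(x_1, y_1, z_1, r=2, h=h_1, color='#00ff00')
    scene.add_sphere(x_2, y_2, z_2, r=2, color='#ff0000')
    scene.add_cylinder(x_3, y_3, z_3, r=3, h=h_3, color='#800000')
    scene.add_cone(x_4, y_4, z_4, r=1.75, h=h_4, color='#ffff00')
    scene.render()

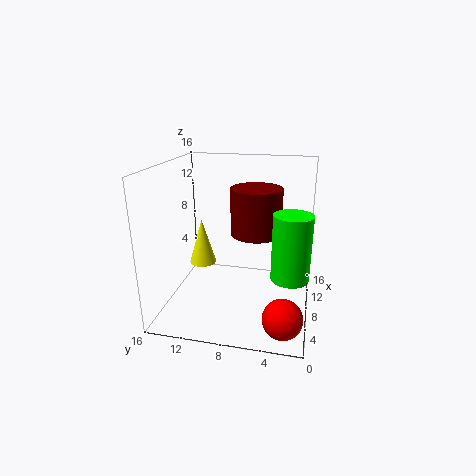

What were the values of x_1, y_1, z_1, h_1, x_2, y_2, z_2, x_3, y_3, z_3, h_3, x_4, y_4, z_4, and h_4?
x_1 = 6; y_1 = 2; z_1 = 4.75; h_1 = 7; x_2 = 2.25; y_2 = 2.25; z_2 = 2.25; x_3 = 11; y_3 = 6.5; z_3 = 7.5; h_3 = 5.5; x_4 = 13; y_4 = 14; z_4 = 2; h_4 = 6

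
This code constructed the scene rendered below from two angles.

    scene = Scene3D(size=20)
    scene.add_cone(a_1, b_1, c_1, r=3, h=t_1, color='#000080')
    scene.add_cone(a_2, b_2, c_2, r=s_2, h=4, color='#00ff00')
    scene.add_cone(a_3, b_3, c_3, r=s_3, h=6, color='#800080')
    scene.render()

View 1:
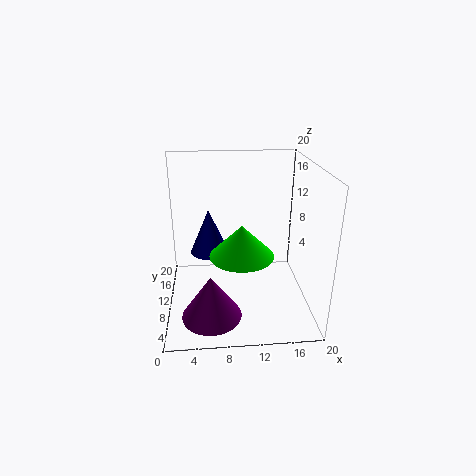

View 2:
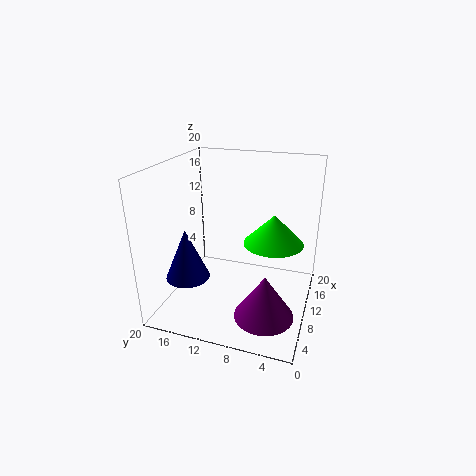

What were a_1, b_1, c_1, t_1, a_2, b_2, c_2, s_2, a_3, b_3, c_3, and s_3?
a_1 = 6
b_1 = 16
c_1 = 5
t_1 = 7
a_2 = 10
b_2 = 5
c_2 = 10
s_2 = 4
a_3 = 6
b_3 = 5
c_3 = 1
s_3 = 4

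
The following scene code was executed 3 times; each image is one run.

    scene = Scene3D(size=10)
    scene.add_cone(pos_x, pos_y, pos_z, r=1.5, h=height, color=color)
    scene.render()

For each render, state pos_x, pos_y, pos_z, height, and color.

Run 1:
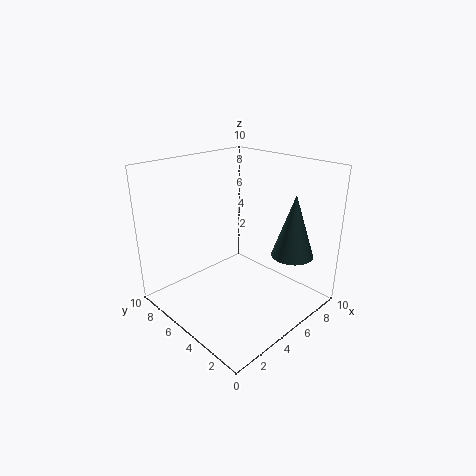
pos_x = 8; pos_y = 2.5; pos_z = 3.5; height = 4.5; color = 'darkslategray'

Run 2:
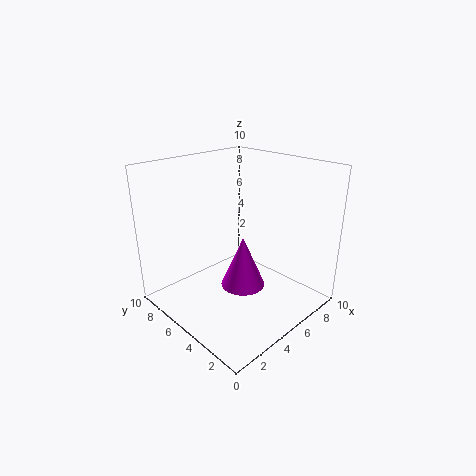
pos_x = 4.5; pos_y = 4; pos_z = 2; height = 3.5; color = 'magenta'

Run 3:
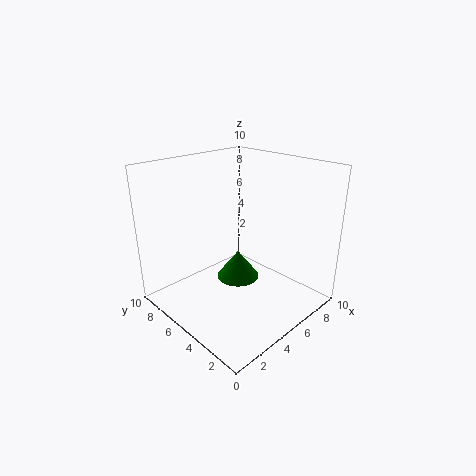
pos_x = 5; pos_y = 5; pos_z = 2; height = 2; color = 'green'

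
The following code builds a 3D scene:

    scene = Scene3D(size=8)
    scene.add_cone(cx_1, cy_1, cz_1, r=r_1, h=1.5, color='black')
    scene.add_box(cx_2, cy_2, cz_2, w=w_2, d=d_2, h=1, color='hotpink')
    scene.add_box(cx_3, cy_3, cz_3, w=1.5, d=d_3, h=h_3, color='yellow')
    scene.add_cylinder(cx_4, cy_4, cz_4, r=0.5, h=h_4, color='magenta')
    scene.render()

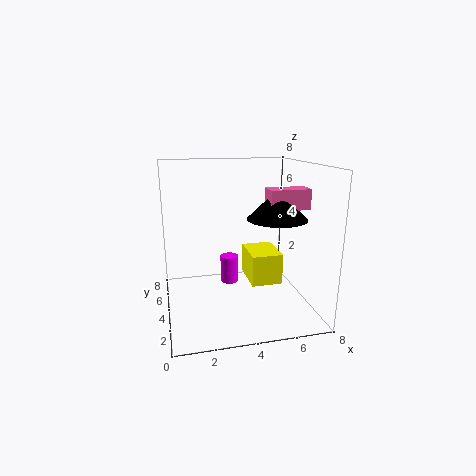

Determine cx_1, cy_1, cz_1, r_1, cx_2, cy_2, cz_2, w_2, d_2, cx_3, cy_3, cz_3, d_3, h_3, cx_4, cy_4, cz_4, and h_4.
cx_1 = 5.5; cy_1 = 2; cz_1 = 5.5; r_1 = 1.5; cx_2 = 5; cy_2 = 1.5; cz_2 = 6; w_2 = 2; d_2 = 1; cx_3 = 4; cy_3 = 1; cz_3 = 2.5; d_3 = 2; h_3 = 1.5; cx_4 = 3.5; cy_4 = 4; cz_4 = 1.5; h_4 = 1.5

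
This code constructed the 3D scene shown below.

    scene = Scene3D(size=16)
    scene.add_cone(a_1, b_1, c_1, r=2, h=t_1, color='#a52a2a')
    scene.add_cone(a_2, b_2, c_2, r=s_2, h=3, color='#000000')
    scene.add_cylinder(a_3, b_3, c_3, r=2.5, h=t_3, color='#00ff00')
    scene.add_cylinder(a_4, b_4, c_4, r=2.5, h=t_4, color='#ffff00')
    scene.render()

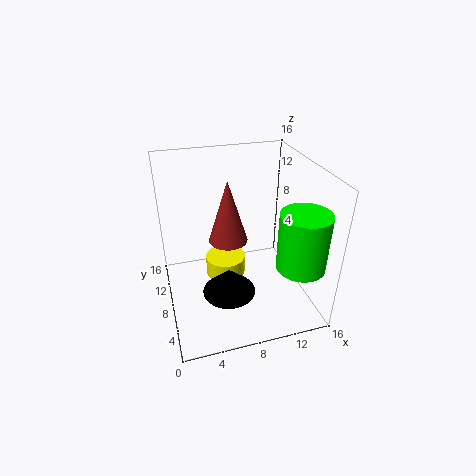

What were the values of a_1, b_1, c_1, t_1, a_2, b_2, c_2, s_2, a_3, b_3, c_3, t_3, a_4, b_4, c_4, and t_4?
a_1 = 6.5; b_1 = 6.5; c_1 = 9; t_1 = 6.5; a_2 = 6.5; b_2 = 6.5; c_2 = 2; s_2 = 3; a_3 = 13; b_3 = 2.5; c_3 = 7; t_3 = 6; a_4 = 7.5; b_4 = 12; c_4 = 0.5; t_4 = 2.5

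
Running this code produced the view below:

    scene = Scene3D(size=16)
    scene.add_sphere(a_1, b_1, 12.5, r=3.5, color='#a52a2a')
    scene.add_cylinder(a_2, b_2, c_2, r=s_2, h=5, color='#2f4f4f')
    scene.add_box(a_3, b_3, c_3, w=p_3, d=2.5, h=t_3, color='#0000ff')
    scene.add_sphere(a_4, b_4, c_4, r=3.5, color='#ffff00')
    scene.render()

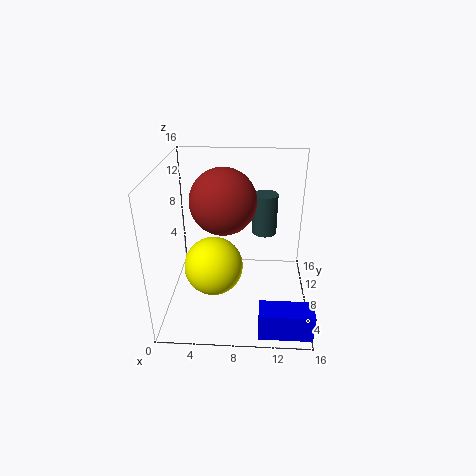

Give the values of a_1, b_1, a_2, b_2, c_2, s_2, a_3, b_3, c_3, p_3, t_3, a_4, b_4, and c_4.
a_1 = 6.5, b_1 = 7.5, a_2 = 11, b_2 = 12.5, c_2 = 6.5, s_2 = 1.5, a_3 = 10.5, b_3 = 0.5, c_3 = 0.5, p_3 = 5.5, t_3 = 3, a_4 = 5, b_4 = 9, c_4 = 3.5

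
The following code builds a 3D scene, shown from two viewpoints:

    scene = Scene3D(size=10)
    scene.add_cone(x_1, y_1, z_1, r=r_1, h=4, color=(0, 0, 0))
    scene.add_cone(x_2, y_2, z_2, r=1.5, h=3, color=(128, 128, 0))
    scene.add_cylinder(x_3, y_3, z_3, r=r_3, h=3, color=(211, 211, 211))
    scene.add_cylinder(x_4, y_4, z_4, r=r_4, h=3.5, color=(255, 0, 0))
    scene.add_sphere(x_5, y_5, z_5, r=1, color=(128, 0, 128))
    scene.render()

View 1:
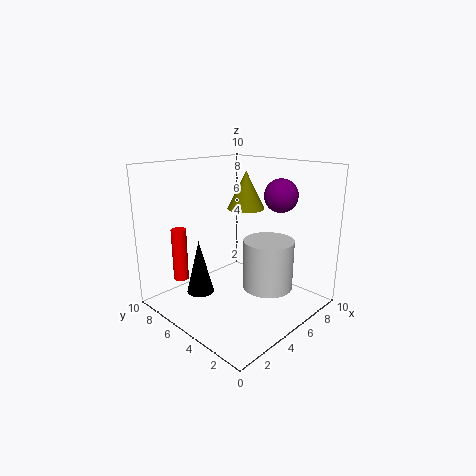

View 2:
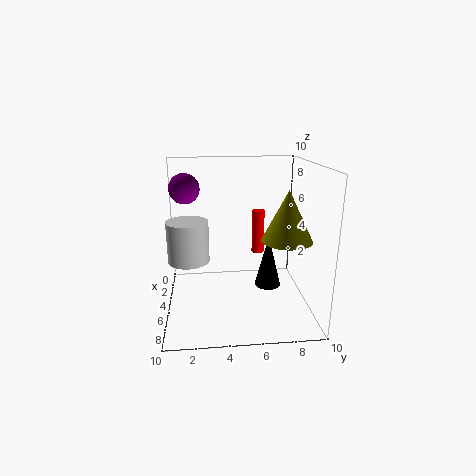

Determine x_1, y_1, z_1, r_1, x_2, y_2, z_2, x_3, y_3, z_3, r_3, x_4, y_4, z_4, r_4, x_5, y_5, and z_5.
x_1 = 3.5; y_1 = 7.5; z_1 = 0.5; r_1 = 1; x_2 = 8.5; y_2 = 7.5; z_2 = 6; x_3 = 4; y_3 = 1.5; z_3 = 3; r_3 = 1.5; x_4 = 1.5; y_4 = 7; z_4 = 2.5; r_4 = 0.5; x_5 = 5; y_5 = 1.5; z_5 = 8.5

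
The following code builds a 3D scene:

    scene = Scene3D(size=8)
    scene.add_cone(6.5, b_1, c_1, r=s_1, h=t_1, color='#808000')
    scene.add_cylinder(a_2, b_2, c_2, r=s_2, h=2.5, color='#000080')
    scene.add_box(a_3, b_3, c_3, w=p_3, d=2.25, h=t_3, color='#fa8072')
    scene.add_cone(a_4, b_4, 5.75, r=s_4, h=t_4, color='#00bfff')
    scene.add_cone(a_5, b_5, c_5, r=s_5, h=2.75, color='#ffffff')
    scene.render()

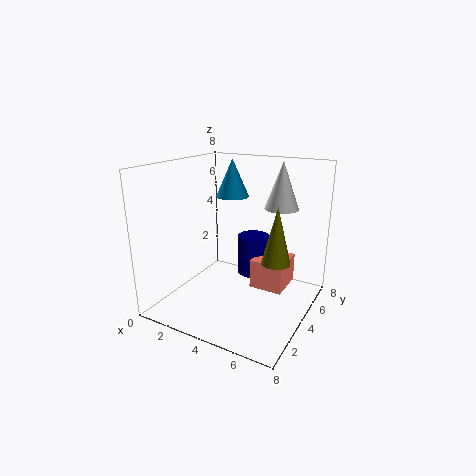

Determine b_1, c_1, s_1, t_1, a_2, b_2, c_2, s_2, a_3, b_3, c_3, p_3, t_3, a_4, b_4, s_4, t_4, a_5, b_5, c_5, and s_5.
b_1 = 3.5, c_1 = 3.25, s_1 = 0.75, t_1 = 3, a_2 = 3.75, b_2 = 6.5, c_2 = 0.75, s_2 = 1, a_3 = 4.25, b_3 = 5, c_3 = 0.5, p_3 = 2, t_3 = 1.75, a_4 = 2.5, b_4 = 6, s_4 = 1, t_4 = 2.25, a_5 = 5.5, b_5 = 6.5, c_5 = 5.25, s_5 = 1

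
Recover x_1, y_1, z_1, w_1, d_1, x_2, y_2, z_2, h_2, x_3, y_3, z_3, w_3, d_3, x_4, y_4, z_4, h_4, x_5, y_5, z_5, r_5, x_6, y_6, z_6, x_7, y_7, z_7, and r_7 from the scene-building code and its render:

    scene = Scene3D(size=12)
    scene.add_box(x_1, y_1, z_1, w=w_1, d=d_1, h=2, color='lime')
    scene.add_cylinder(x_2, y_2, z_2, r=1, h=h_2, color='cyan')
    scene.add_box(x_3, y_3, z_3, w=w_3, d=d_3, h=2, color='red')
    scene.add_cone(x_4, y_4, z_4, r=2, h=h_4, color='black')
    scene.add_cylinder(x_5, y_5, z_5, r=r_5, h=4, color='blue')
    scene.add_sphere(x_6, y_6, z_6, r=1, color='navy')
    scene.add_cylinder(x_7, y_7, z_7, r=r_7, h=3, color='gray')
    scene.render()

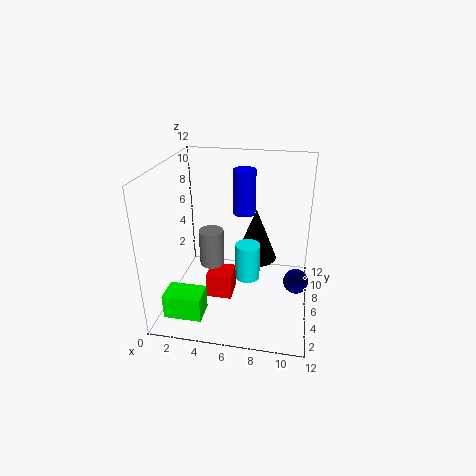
x_1 = 1, y_1 = 1, z_1 = 1, w_1 = 3, d_1 = 2, x_2 = 7, y_2 = 5, z_2 = 3, h_2 = 3, x_3 = 4, y_3 = 3, z_3 = 2, w_3 = 2, d_3 = 2, x_4 = 7, y_4 = 10, z_4 = 2, h_4 = 5, x_5 = 6, y_5 = 9, z_5 = 7, r_5 = 1, x_6 = 11, y_6 = 5, z_6 = 3, x_7 = 4, y_7 = 5, z_7 = 4, r_7 = 1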